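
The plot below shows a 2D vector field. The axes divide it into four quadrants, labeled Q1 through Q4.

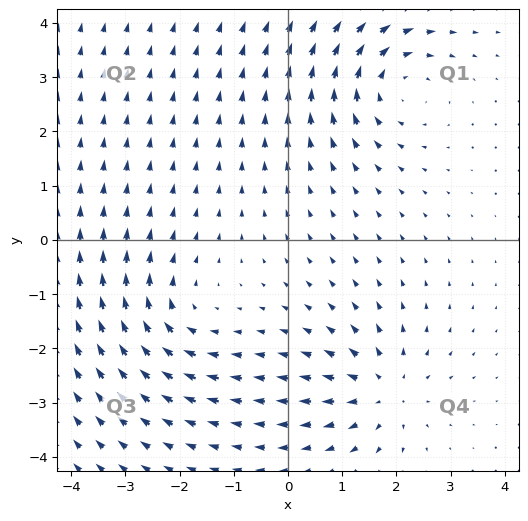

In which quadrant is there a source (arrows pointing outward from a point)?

The source sits at approximately (1.8, -2.8), which lies in quadrant Q4. The divergence there is about +4, positive as expected for a source.

Q4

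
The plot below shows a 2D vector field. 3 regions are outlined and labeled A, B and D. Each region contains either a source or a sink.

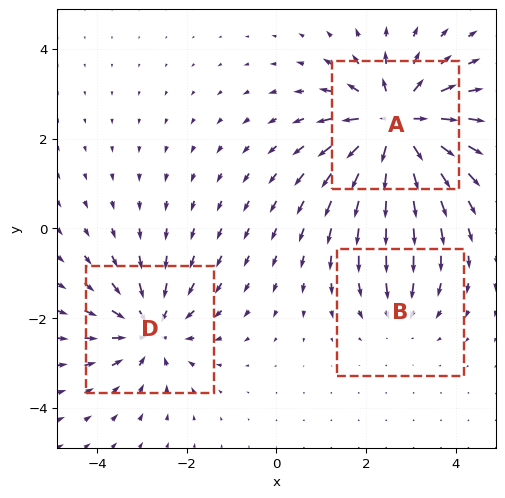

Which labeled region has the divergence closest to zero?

B

Divergence at each region's feature centre — A: about +6, B: about -2, D: about -4. Region B is closest to zero.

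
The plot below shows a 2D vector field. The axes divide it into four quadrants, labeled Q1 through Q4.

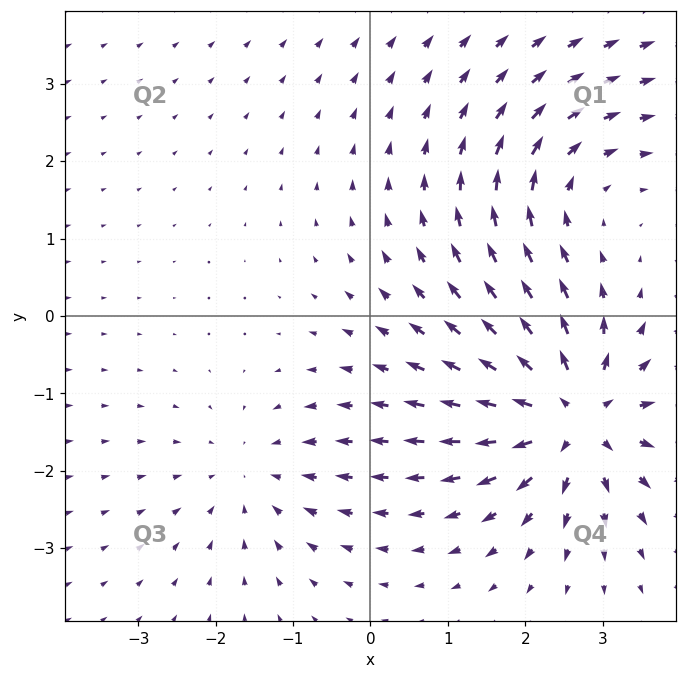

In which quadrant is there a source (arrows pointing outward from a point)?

Q4

The source sits at approximately (2.6, -1.3), which lies in quadrant Q4. The divergence there is about +6, positive as expected for a source.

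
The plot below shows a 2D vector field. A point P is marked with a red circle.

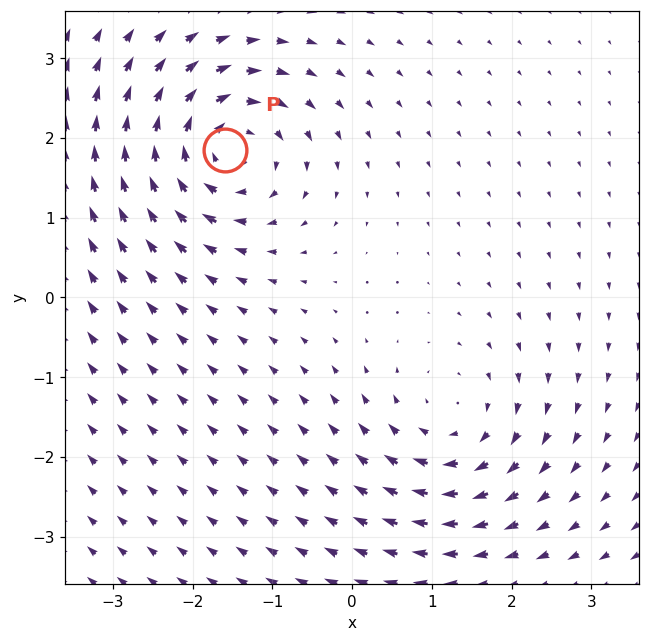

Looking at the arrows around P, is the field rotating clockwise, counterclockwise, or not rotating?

Near P at (-1.6, 1.8) the arrows circulate clockwise. The curl (z-component) there is about -6; negative curl means clockwise rotation.

clockwise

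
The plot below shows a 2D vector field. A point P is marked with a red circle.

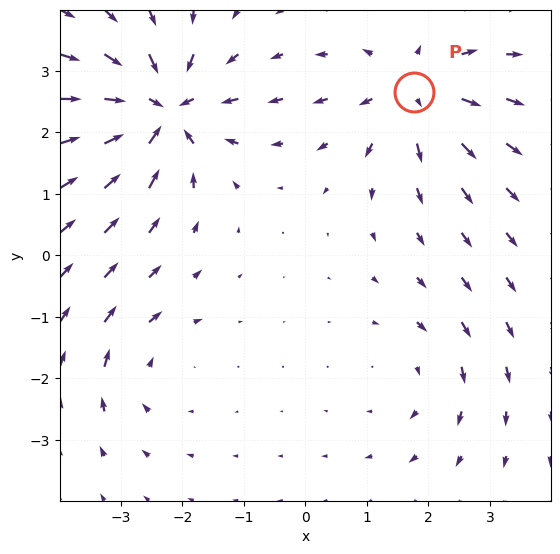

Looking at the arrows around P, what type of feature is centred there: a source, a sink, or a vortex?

source

At P (1.8, 2.7) the arrows spread outward. Divergence about +4, curl ≈0 — positive divergence with near-zero curl is a source.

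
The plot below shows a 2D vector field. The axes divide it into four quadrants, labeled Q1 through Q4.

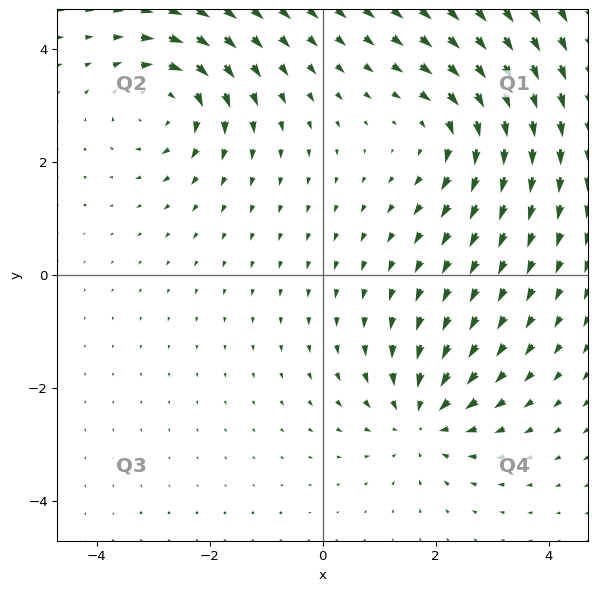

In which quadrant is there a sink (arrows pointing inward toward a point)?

The sink sits at approximately (1.7, -2.5), which lies in quadrant Q4. The divergence there is about -4, negative as expected for a sink.

Q4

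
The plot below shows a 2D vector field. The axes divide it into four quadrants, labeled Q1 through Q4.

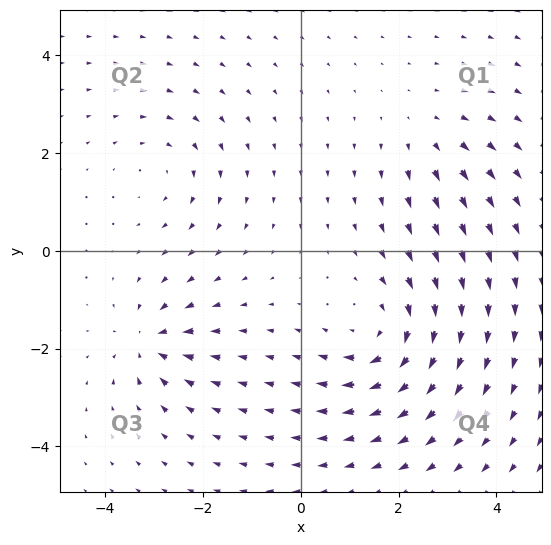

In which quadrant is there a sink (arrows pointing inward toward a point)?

Q3

The sink sits at approximately (-3.1, -1.9), which lies in quadrant Q3. The divergence there is about -4, negative as expected for a sink.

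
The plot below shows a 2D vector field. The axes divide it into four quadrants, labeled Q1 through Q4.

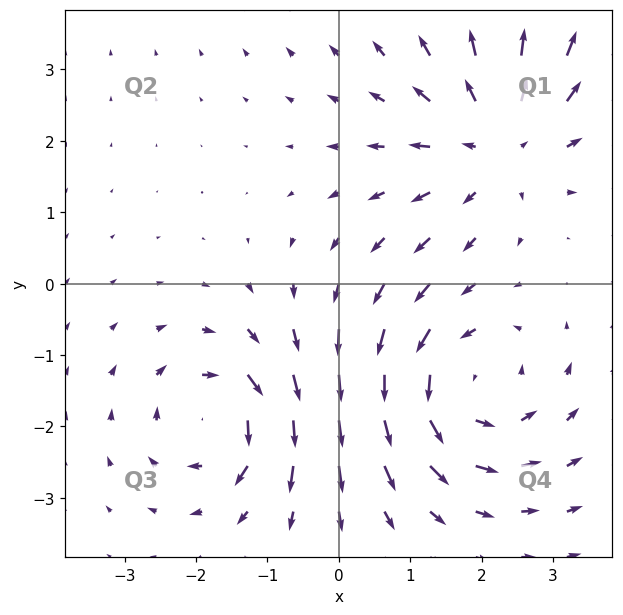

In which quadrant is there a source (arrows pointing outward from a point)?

The source sits at approximately (2.2, 2.0), which lies in quadrant Q1. The divergence there is about +4, positive as expected for a source.

Q1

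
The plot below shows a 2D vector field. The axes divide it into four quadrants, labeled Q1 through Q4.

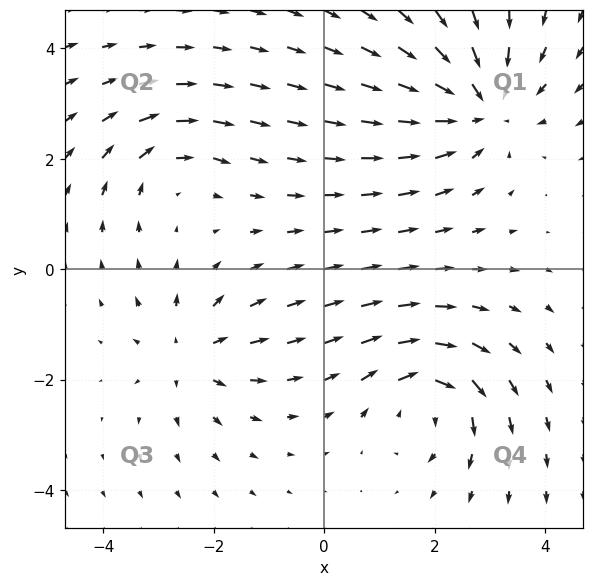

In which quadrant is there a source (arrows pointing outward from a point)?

The source sits at approximately (-2.4, -1.5), which lies in quadrant Q3. The divergence there is about +4, positive as expected for a source.

Q3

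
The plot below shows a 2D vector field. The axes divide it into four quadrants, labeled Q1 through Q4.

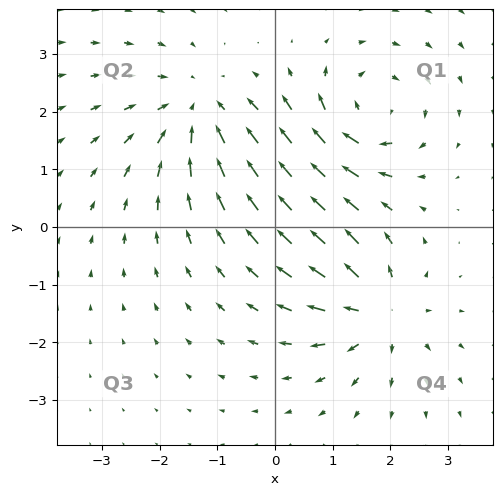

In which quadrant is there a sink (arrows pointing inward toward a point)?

The sink sits at approximately (-1.3, 2.0), which lies in quadrant Q2. The divergence there is about -3, negative as expected for a sink.

Q2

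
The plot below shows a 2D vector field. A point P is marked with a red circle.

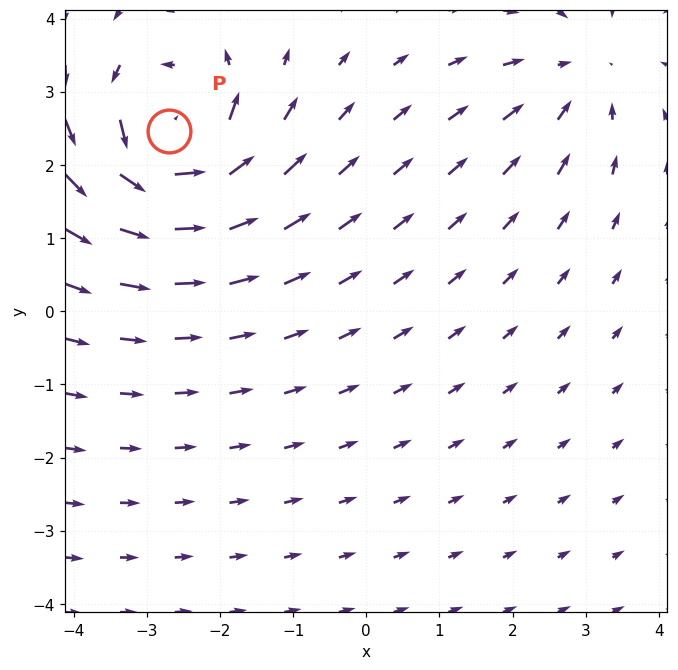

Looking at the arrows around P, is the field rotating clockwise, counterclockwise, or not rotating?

counterclockwise

Near P at (-2.7, 2.5) the arrows circulate counterclockwise. The curl (z-component) there is about +7; positive curl means counterclockwise rotation.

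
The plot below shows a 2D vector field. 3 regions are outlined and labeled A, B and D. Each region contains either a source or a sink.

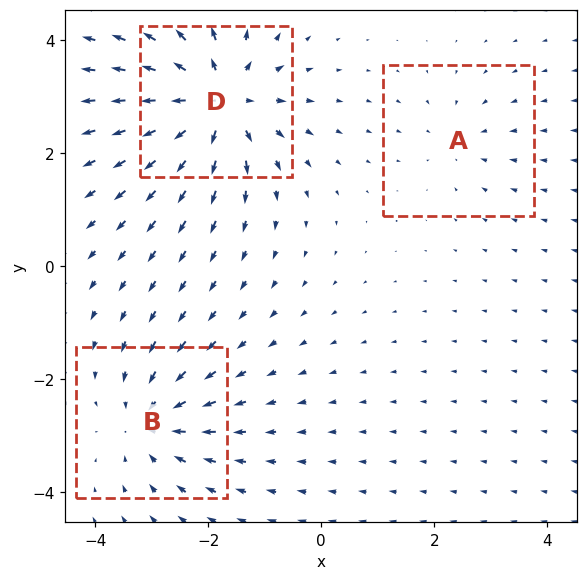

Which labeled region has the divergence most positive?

Divergence at each region's feature centre — A: about -2, B: about -4, D: about +6. Region D is most positive.

D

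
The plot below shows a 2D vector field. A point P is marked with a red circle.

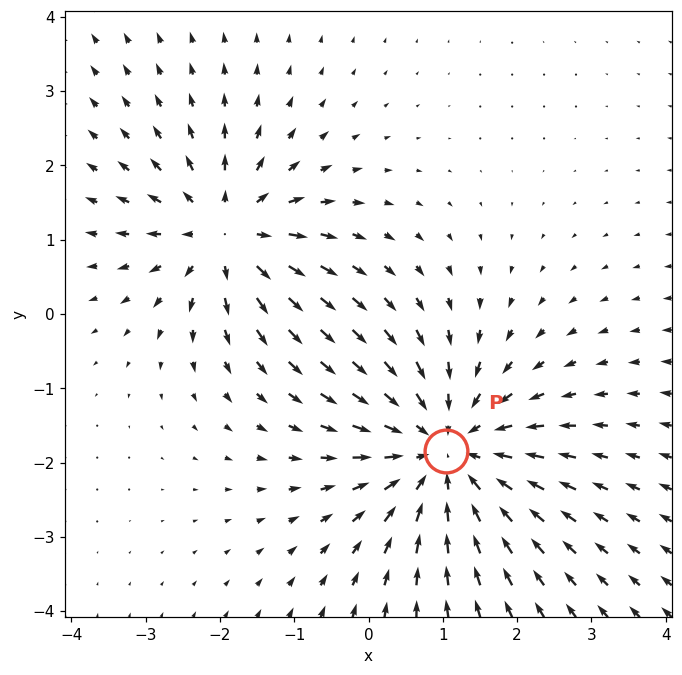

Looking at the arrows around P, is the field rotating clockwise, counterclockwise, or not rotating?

Near P at (1.0, -1.8) the arrows show no circulation. The curl there is ≈0.

not rotating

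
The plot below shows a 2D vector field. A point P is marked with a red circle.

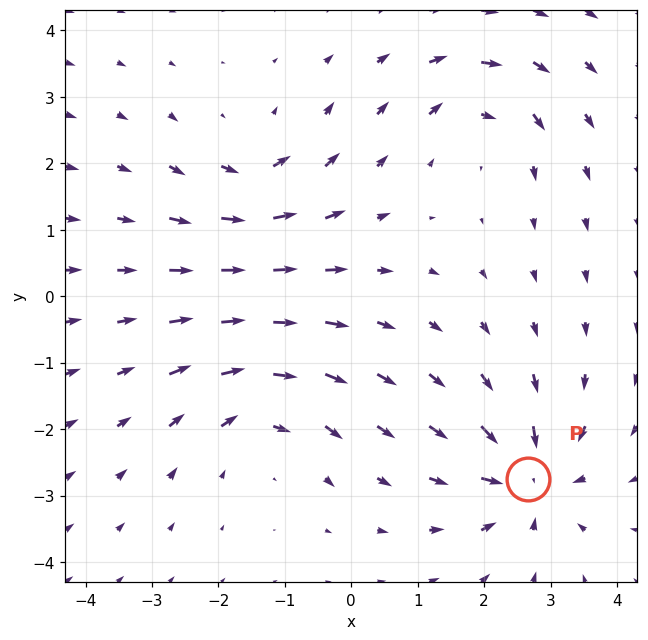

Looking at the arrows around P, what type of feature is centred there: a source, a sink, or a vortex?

At P (2.7, -2.8) the arrows converge inward. Divergence about -7, curl ≈0 — negative divergence with near-zero curl is a sink.

sink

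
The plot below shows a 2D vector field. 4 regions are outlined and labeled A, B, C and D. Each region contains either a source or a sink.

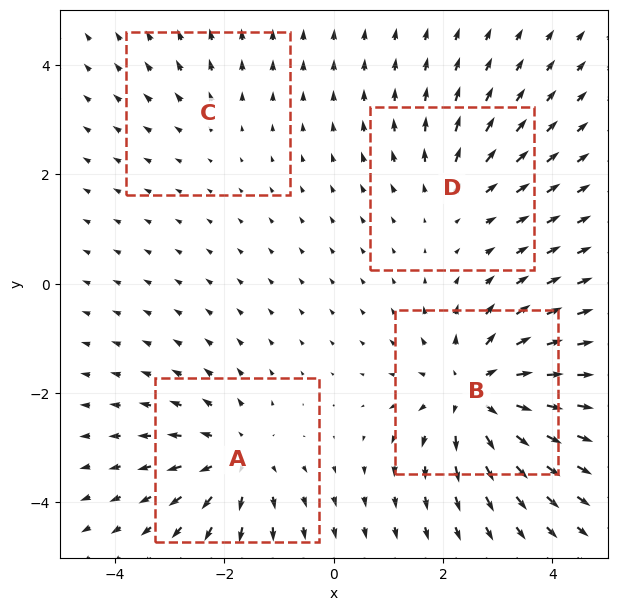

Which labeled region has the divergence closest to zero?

Divergence at each region's feature centre — A: about +5, B: about +6, C: about +2, D: about +3. Region C is closest to zero.

C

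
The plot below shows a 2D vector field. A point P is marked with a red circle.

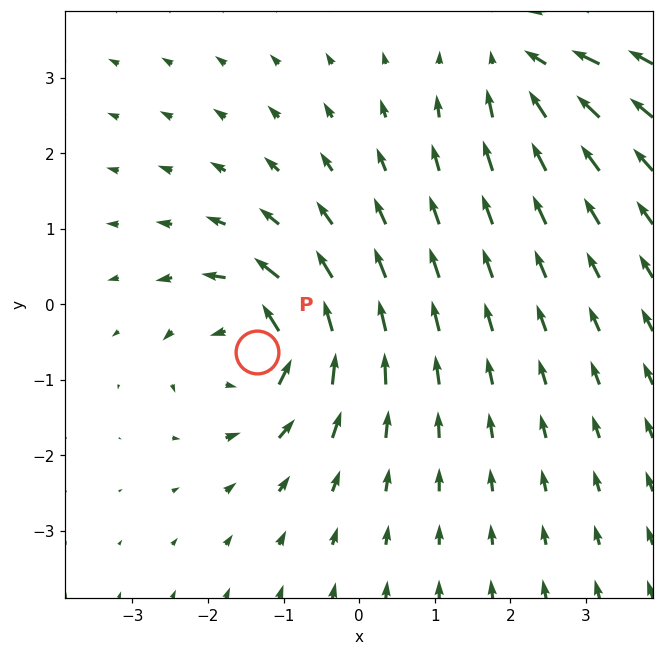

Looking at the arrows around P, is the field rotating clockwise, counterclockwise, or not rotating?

counterclockwise

Near P at (-1.4, -0.6) the arrows circulate counterclockwise. The curl (z-component) there is about +6; positive curl means counterclockwise rotation.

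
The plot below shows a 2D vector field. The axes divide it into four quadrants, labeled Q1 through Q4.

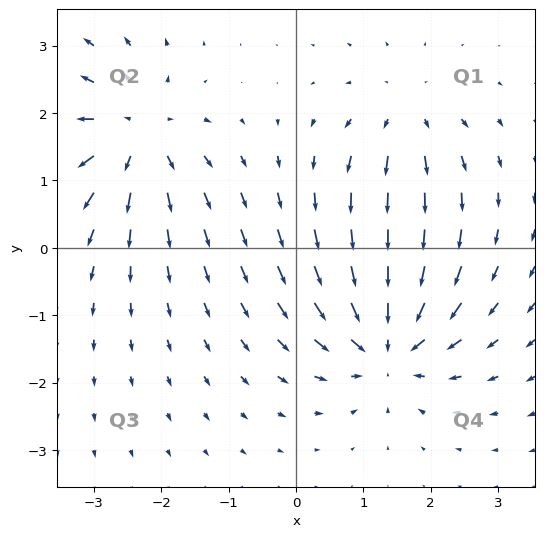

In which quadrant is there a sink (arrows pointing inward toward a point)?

Q4

The sink sits at approximately (1.4, -1.4), which lies in quadrant Q4. The divergence there is about -5, negative as expected for a sink.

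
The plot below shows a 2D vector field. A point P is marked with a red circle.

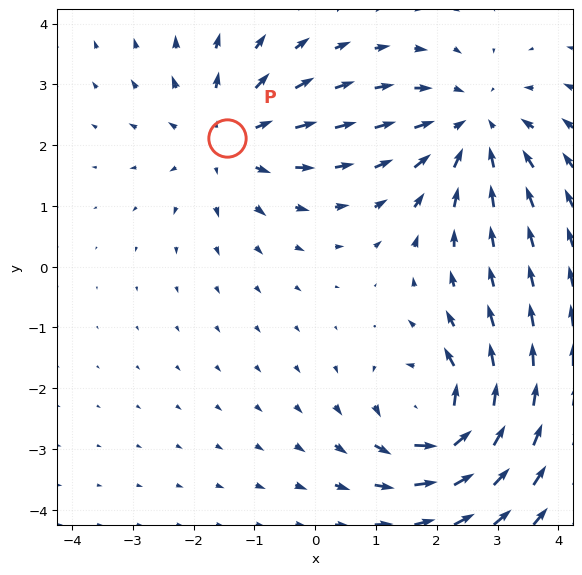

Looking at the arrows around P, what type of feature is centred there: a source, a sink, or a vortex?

source

At P (-1.4, 2.1) the arrows spread outward. Divergence about +4, curl ≈0 — positive divergence with near-zero curl is a source.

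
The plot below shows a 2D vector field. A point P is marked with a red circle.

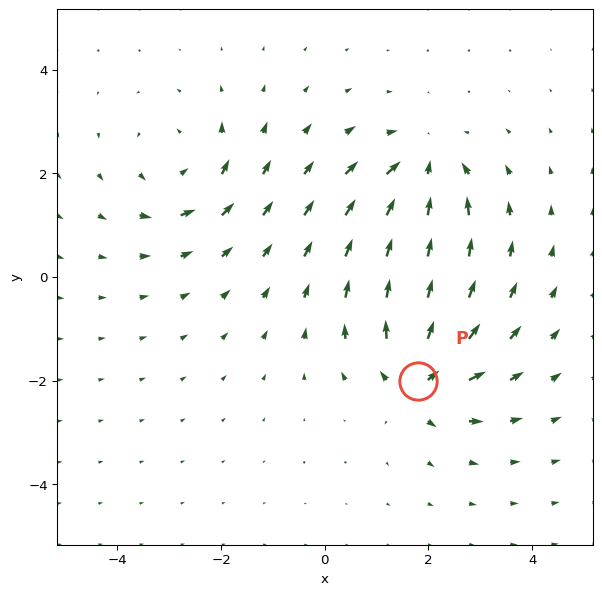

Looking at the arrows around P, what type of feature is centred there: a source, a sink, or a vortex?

source

At P (1.8, -2.0) the arrows spread outward. Divergence about +4, curl ≈0 — positive divergence with near-zero curl is a source.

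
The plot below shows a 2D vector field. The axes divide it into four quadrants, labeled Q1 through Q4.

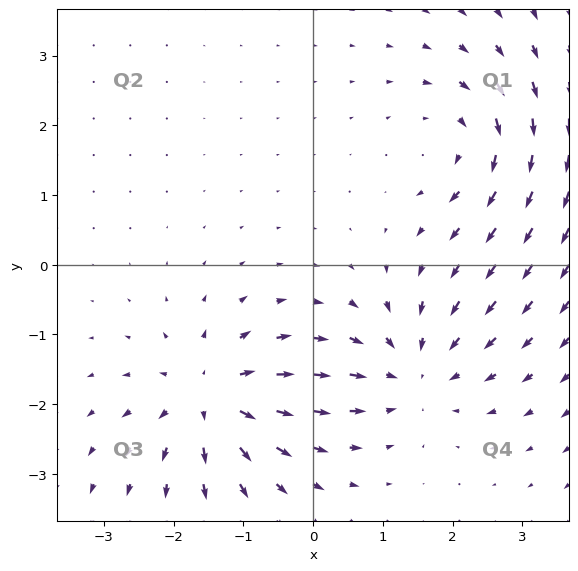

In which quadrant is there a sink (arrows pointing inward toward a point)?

The sink sits at approximately (1.4, -1.5), which lies in quadrant Q4. The divergence there is about -4, negative as expected for a sink.

Q4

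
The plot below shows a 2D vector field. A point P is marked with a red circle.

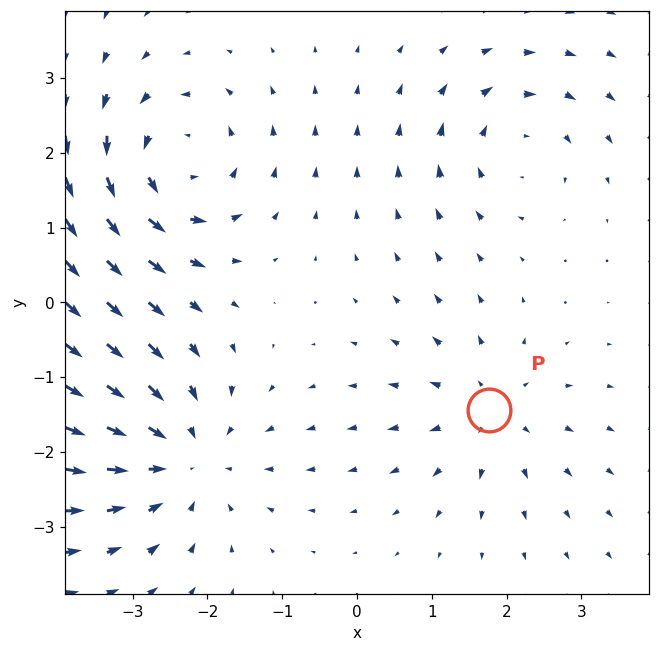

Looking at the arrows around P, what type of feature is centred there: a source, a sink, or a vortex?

At P (1.8, -1.4) the arrows spread outward. Divergence about +3, curl ≈0 — positive divergence with near-zero curl is a source.

source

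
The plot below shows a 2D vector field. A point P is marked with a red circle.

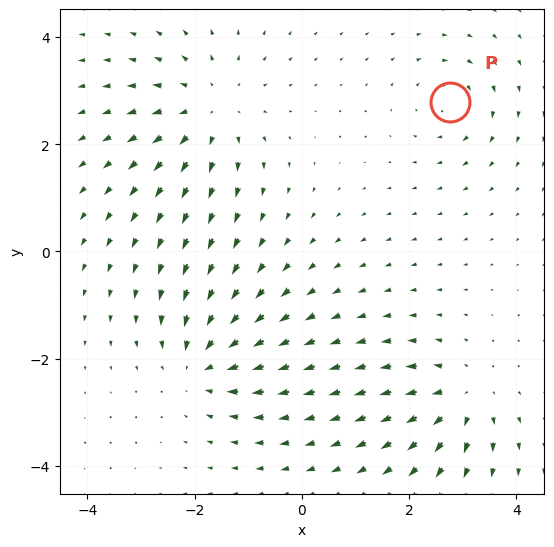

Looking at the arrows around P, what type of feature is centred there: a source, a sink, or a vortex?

vortex

At P (2.8, 2.8) the arrows circulate clockwise. Divergence ≈0, curl about -4 — near-zero divergence with nonzero curl is a vortex.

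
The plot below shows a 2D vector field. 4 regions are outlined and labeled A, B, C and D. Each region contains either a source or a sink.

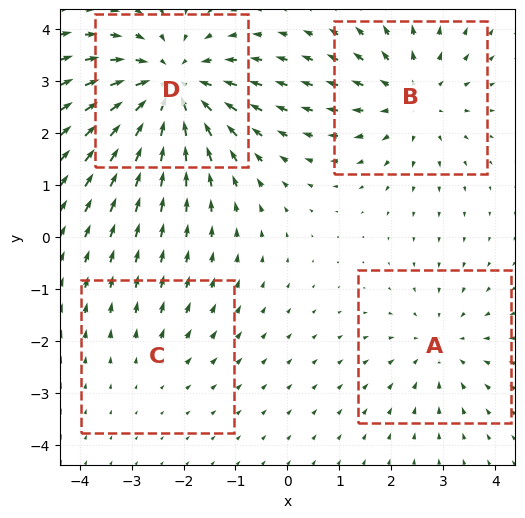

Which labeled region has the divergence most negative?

Divergence at each region's feature centre — A: about -3, B: about +4, C: about +2, D: about -6. Region D is most negative.

D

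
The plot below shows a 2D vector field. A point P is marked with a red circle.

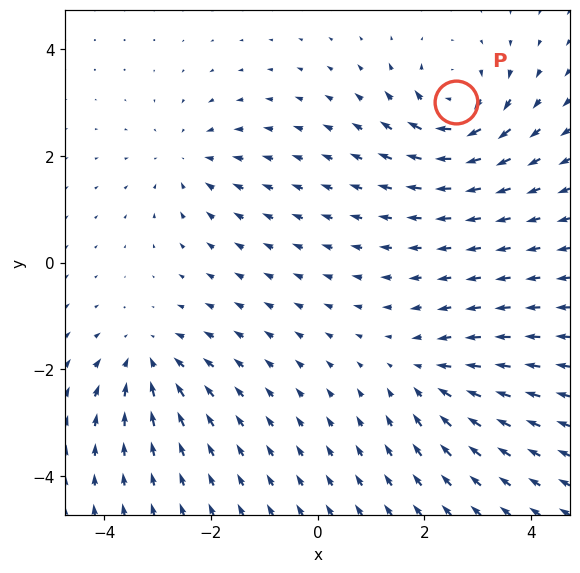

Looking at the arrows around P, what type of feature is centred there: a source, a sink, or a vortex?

vortex

At P (2.6, 3.0) the arrows circulate clockwise. Divergence ≈0, curl about -7 — near-zero divergence with nonzero curl is a vortex.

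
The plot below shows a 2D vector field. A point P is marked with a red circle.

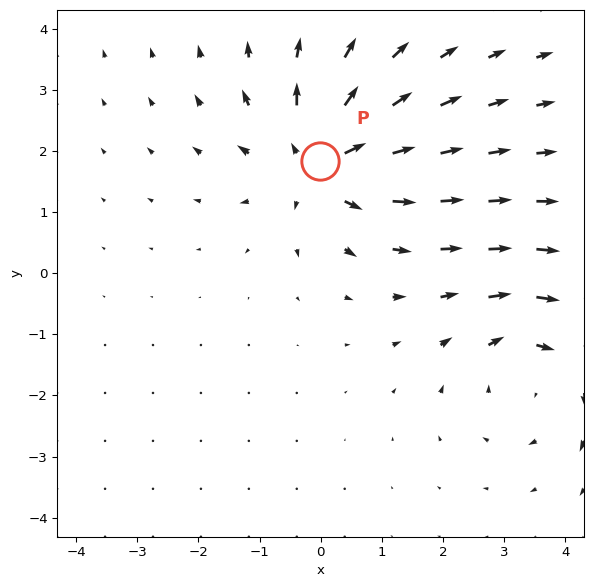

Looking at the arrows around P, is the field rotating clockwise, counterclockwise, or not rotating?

Near P at (-0.0, 1.8) the arrows show no circulation. The curl there is ≈0.

not rotating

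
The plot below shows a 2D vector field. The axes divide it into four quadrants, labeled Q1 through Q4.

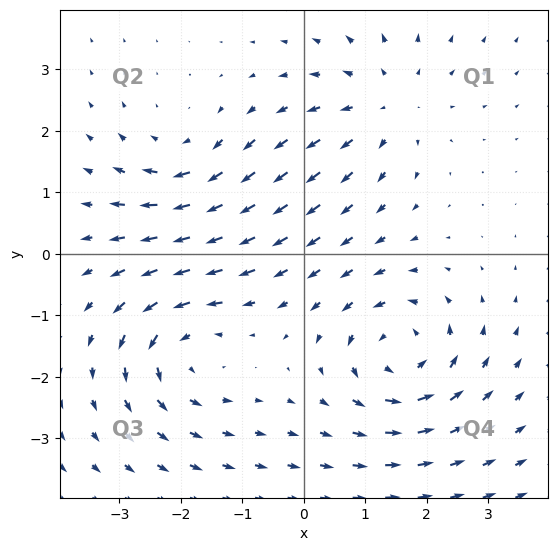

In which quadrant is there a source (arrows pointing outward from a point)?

Q1

The source sits at approximately (1.4, 2.4), which lies in quadrant Q1. The divergence there is about +3, positive as expected for a source.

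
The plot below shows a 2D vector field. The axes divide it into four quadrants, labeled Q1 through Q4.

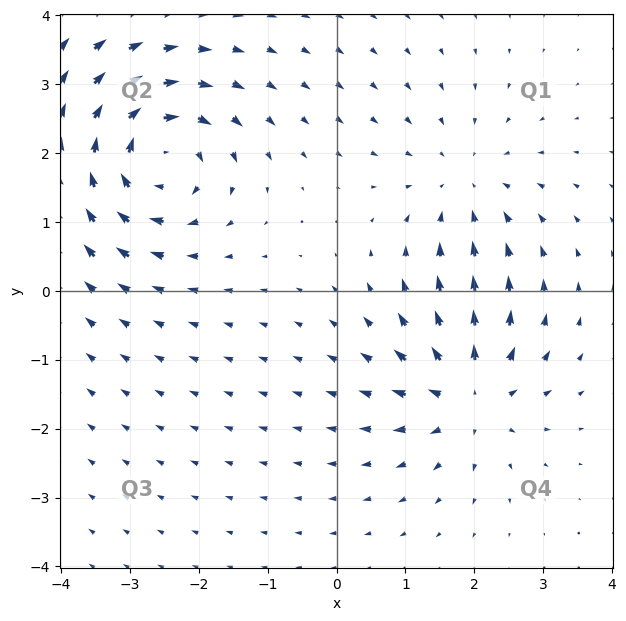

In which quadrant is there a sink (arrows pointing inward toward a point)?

The sink sits at approximately (1.8, 1.6), which lies in quadrant Q1. The divergence there is about -3, negative as expected for a sink.

Q1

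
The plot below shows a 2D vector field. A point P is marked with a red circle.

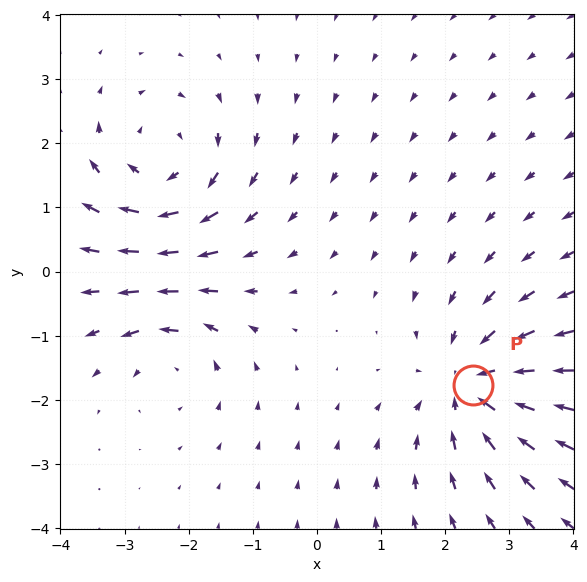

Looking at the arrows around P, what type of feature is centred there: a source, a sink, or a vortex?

At P (2.4, -1.8) the arrows converge inward. Divergence about -5, curl ≈0 — negative divergence with near-zero curl is a sink.

sink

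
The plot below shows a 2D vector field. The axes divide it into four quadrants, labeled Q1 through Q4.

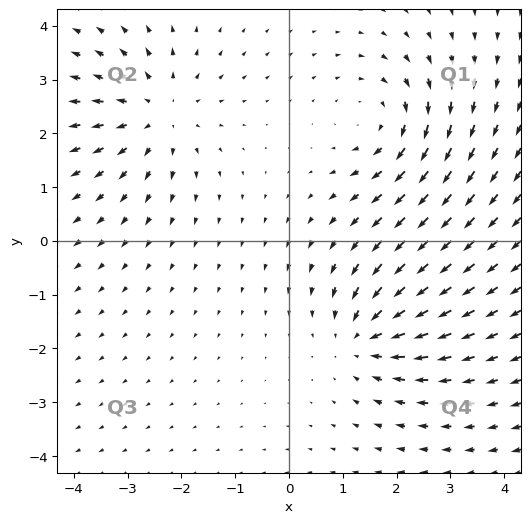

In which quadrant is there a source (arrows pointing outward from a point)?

Q2

The source sits at approximately (-2.4, 2.4), which lies in quadrant Q2. The divergence there is about +4, positive as expected for a source.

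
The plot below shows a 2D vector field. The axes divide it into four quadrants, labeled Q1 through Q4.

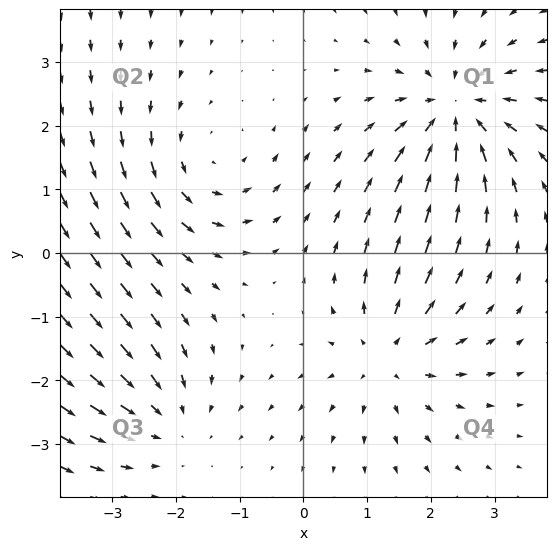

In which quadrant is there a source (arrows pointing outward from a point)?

Q4

The source sits at approximately (1.3, -1.6), which lies in quadrant Q4. The divergence there is about +4, positive as expected for a source.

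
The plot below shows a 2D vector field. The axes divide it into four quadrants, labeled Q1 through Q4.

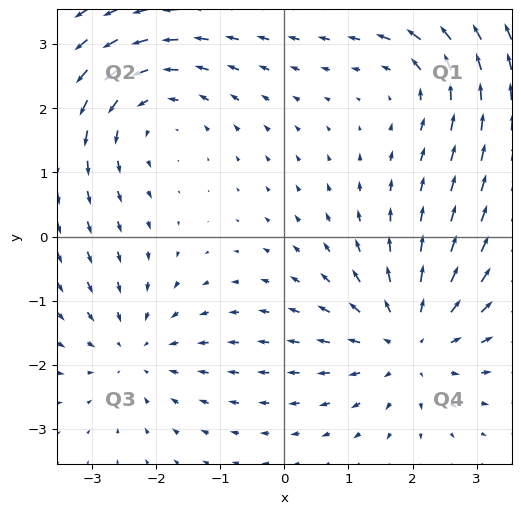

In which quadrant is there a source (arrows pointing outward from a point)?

The source sits at approximately (2.0, -1.6), which lies in quadrant Q4. The divergence there is about +4, positive as expected for a source.

Q4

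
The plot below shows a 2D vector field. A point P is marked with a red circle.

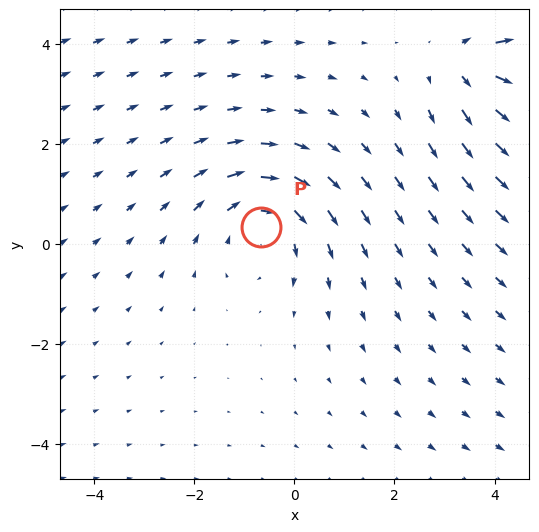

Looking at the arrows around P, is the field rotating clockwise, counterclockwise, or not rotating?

Near P at (-0.7, 0.3) the arrows circulate clockwise. The curl (z-component) there is about -3; negative curl means clockwise rotation.

clockwise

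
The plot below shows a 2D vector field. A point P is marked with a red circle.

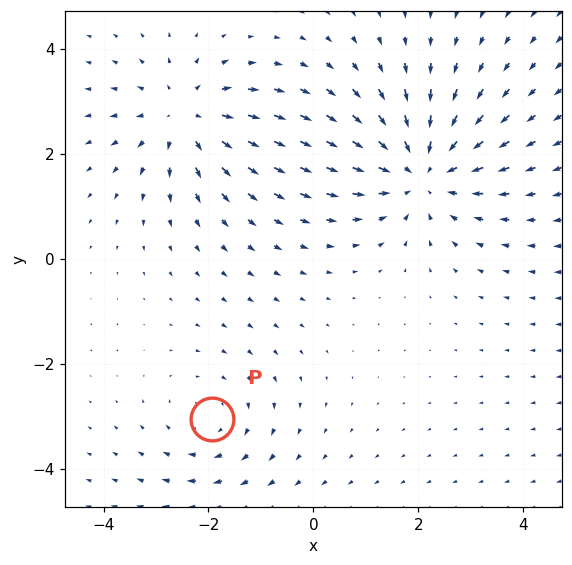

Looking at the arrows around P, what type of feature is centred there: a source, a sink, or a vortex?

At P (-1.9, -3.0) the arrows circulate clockwise. Divergence ≈0, curl about -2 — near-zero divergence with nonzero curl is a vortex.

vortex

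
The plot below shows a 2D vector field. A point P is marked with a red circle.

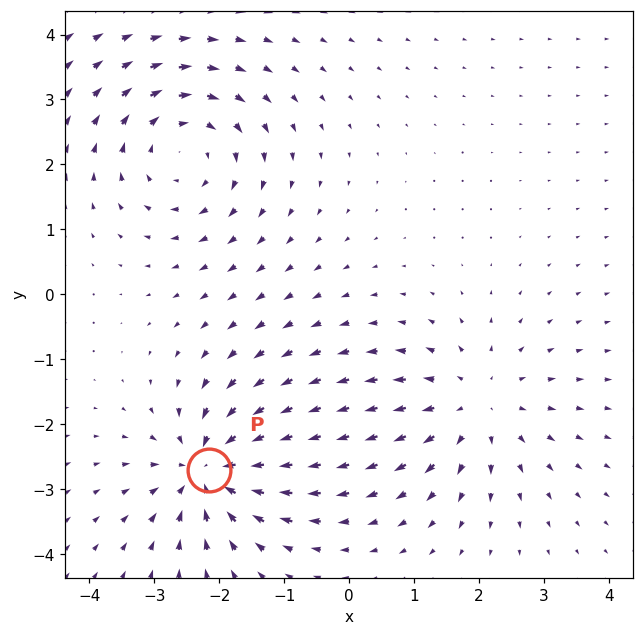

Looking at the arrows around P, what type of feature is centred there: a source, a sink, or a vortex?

At P (-2.2, -2.7) the arrows converge inward. Divergence about -7, curl ≈0 — negative divergence with near-zero curl is a sink.

sink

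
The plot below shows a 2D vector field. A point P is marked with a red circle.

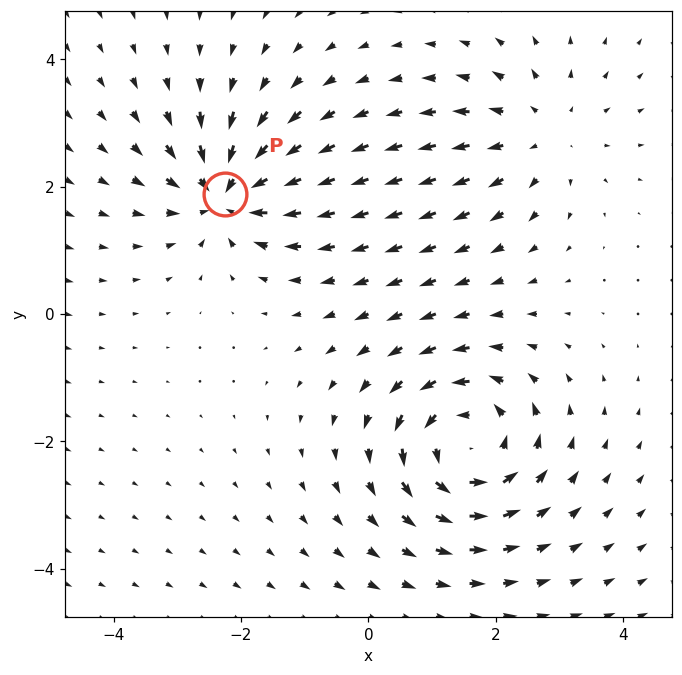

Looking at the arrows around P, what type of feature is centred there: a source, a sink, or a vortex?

At P (-2.2, 1.9) the arrows converge inward. Divergence about -6, curl ≈0 — negative divergence with near-zero curl is a sink.

sink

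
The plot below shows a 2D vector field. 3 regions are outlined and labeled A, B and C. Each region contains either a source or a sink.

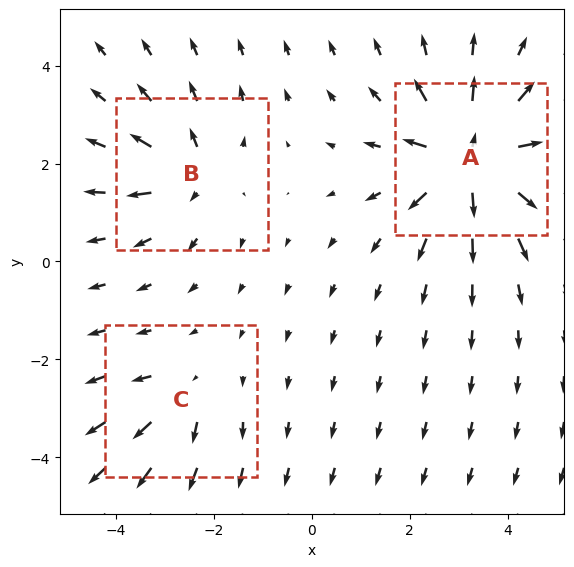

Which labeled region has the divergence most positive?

A

Divergence at each region's feature centre — A: about +6, B: about +4, C: about +3. Region A is most positive.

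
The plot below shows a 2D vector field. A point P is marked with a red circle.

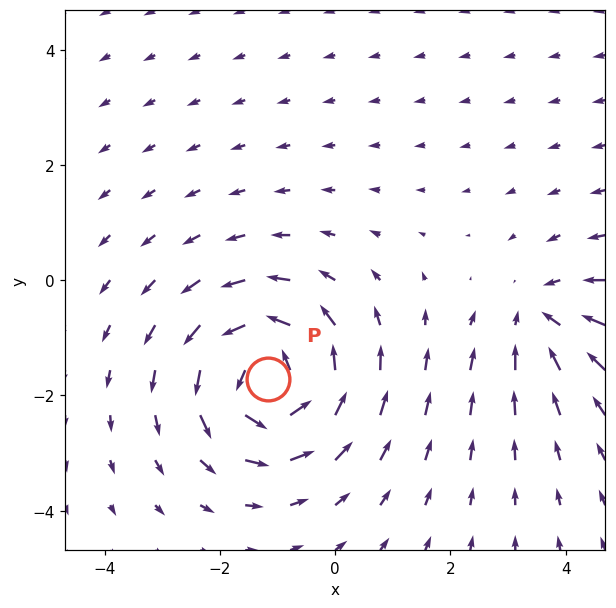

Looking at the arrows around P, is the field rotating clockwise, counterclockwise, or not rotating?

counterclockwise

Near P at (-1.2, -1.7) the arrows circulate counterclockwise. The curl (z-component) there is about +5; positive curl means counterclockwise rotation.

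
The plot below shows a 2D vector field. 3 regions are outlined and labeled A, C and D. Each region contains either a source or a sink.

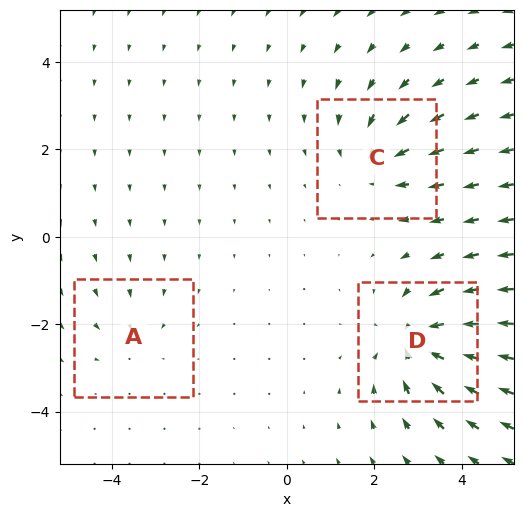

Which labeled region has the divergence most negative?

Divergence at each region's feature centre — A: about -2, C: about -4, D: about -5. Region D is most negative.

D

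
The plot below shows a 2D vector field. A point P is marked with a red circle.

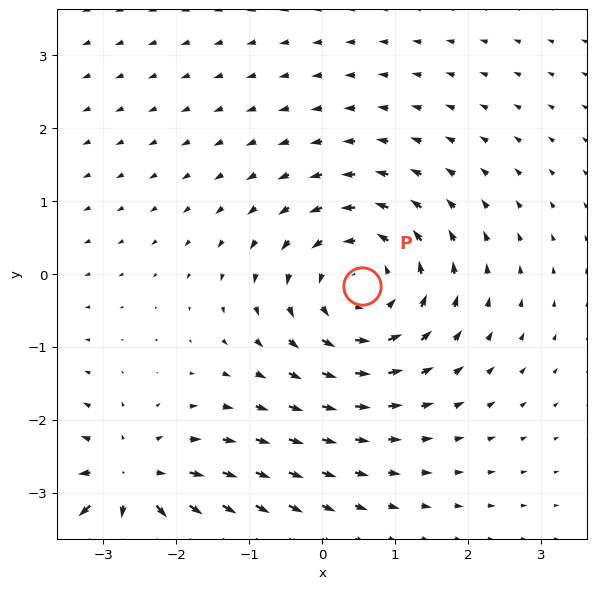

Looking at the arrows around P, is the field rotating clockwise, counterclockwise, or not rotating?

Near P at (0.5, -0.2) the arrows circulate counterclockwise. The curl (z-component) there is about +4; positive curl means counterclockwise rotation.

counterclockwise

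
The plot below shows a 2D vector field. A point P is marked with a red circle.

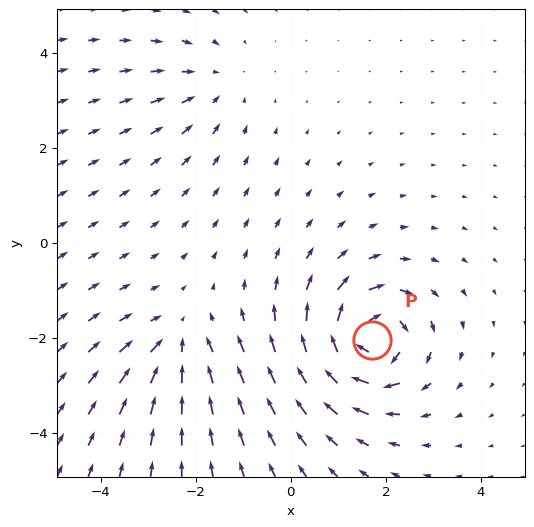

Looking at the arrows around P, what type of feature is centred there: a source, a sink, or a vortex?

vortex

At P (1.7, -2.0) the arrows circulate clockwise. Divergence ≈0, curl about -7 — near-zero divergence with nonzero curl is a vortex.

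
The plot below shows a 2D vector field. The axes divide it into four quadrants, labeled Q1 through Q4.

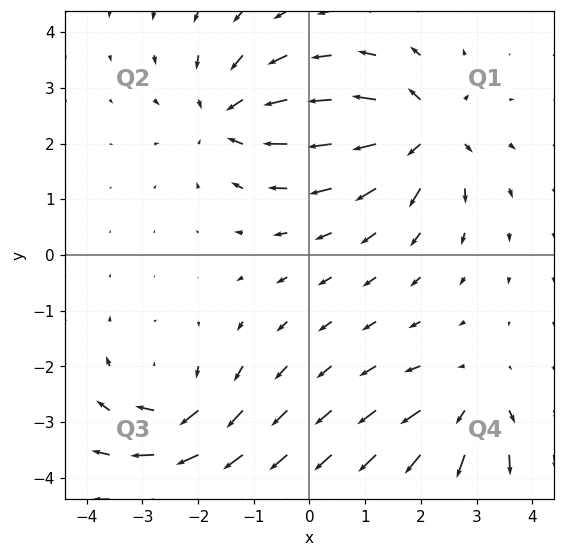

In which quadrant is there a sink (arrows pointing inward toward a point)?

The sink sits at approximately (-1.4, 2.5), which lies in quadrant Q2. The divergence there is about -4, negative as expected for a sink.

Q2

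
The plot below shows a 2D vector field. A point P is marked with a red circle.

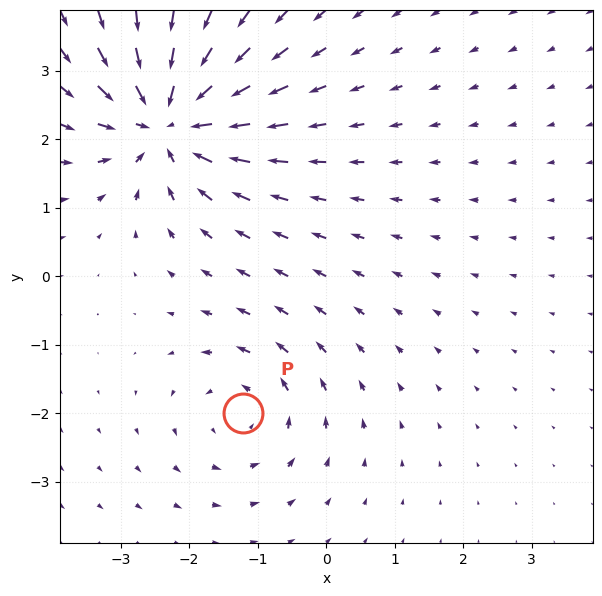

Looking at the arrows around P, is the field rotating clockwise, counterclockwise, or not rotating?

counterclockwise

Near P at (-1.2, -2.0) the arrows circulate counterclockwise. The curl (z-component) there is about +3; positive curl means counterclockwise rotation.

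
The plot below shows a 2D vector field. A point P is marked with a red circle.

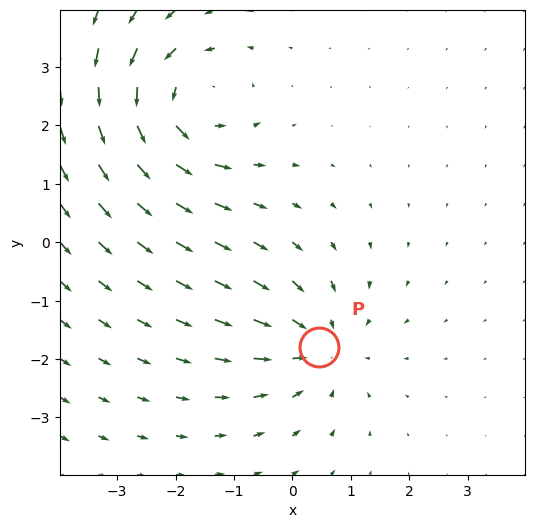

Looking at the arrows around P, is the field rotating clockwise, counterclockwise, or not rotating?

not rotating

Near P at (0.5, -1.8) the arrows show no circulation. The curl there is ≈0.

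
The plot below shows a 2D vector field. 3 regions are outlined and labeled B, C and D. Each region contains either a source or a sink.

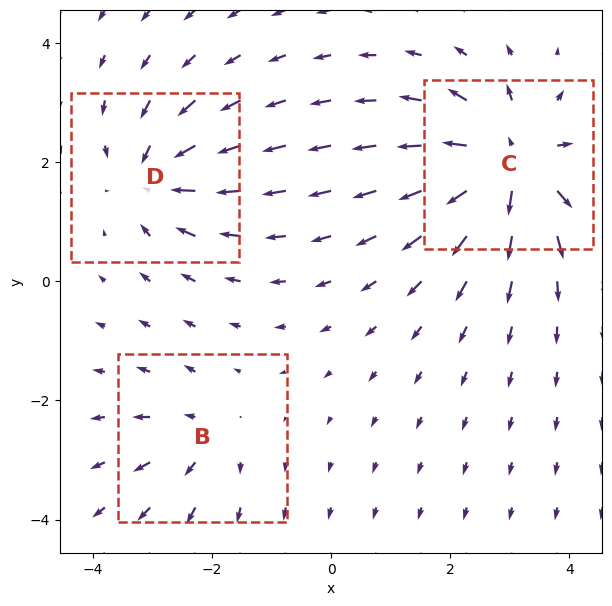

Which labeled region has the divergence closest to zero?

Divergence at each region's feature centre — B: about +3, C: about +6, D: about -4. Region B is closest to zero.

B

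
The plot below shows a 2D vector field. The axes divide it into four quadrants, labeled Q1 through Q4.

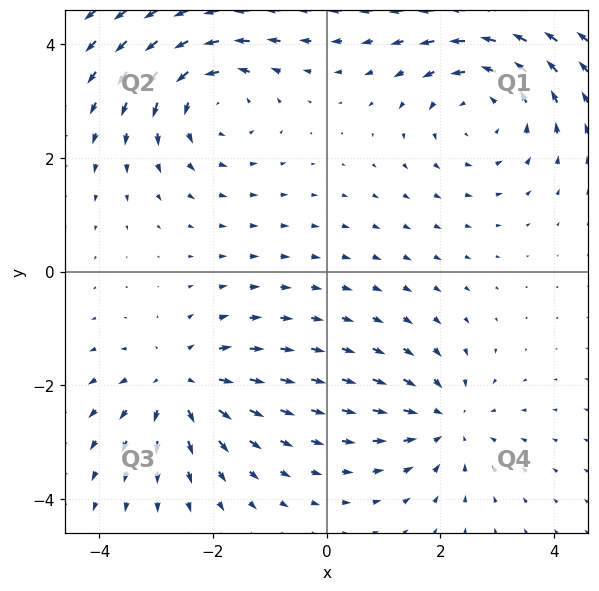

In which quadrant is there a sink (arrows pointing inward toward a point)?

The sink sits at approximately (2.1, -2.6), which lies in quadrant Q4. The divergence there is about -4, negative as expected for a sink.

Q4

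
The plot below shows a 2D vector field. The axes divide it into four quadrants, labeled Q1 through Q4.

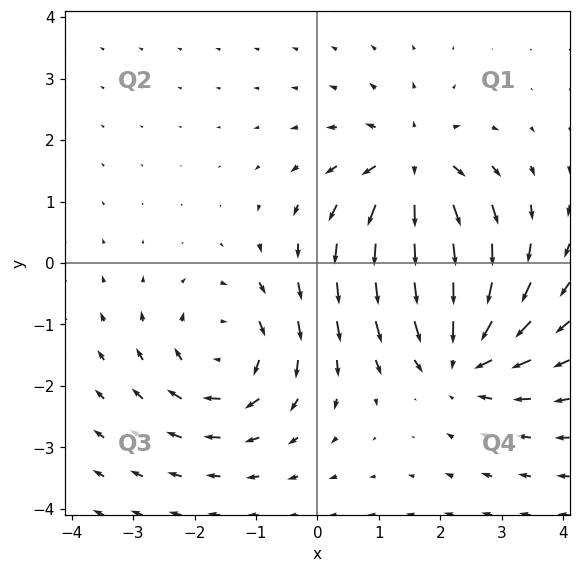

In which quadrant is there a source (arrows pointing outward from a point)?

The source sits at approximately (1.6, 1.5), which lies in quadrant Q1. The divergence there is about +6, positive as expected for a source.

Q1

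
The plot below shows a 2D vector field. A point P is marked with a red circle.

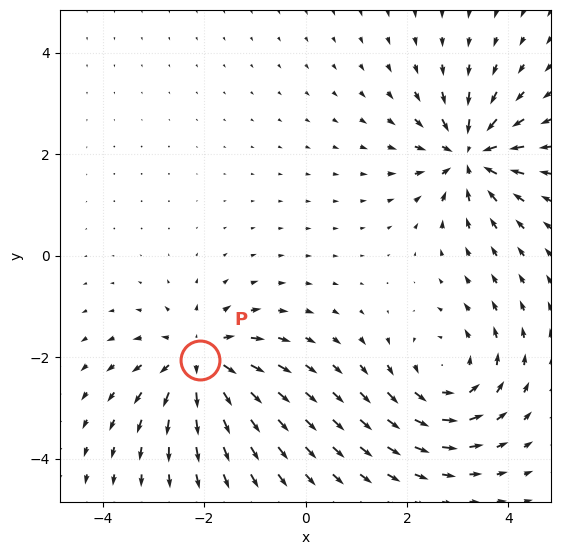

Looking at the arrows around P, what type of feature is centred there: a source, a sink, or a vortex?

At P (-2.1, -2.0) the arrows spread outward. Divergence about +5, curl ≈0 — positive divergence with near-zero curl is a source.

source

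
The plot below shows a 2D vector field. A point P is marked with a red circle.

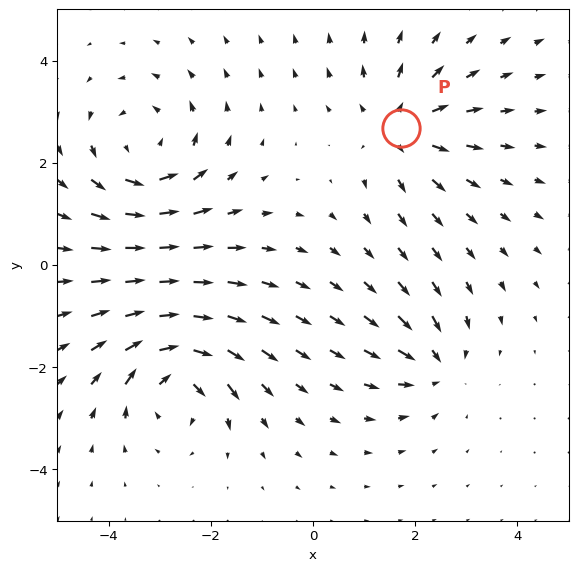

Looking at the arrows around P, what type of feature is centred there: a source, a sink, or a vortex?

At P (1.7, 2.7) the arrows spread outward. Divergence about +4, curl ≈0 — positive divergence with near-zero curl is a source.

source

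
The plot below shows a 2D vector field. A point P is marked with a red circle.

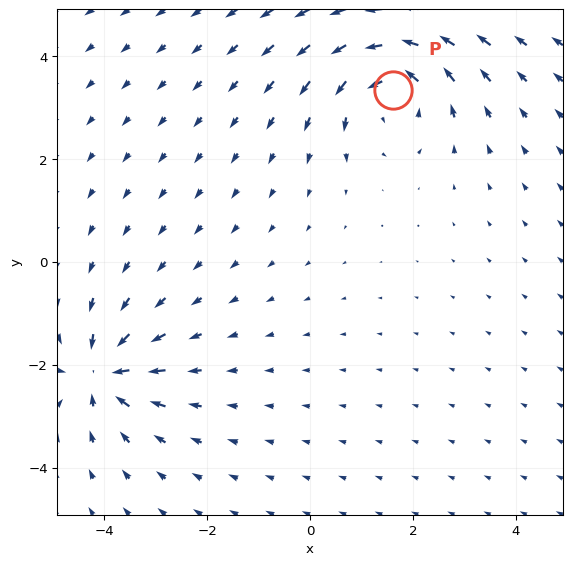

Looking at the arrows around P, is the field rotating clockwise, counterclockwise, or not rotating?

Near P at (1.6, 3.3) the arrows circulate counterclockwise. The curl (z-component) there is about +3; positive curl means counterclockwise rotation.

counterclockwise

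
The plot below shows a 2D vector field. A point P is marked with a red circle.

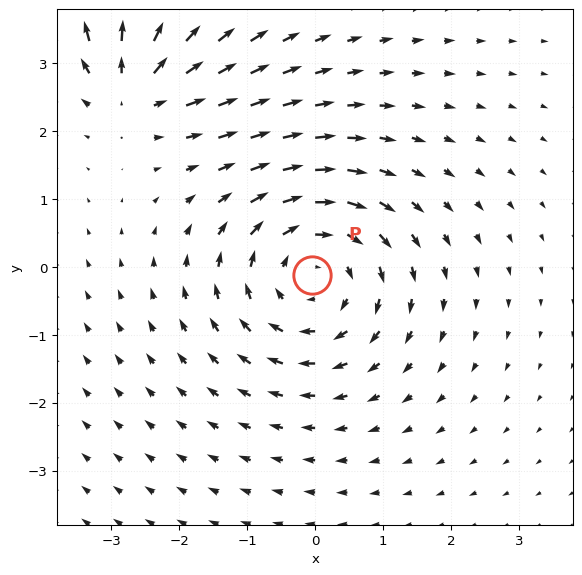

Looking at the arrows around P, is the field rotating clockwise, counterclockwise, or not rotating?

Near P at (-0.0, -0.1) the arrows circulate clockwise. The curl (z-component) there is about -4; negative curl means clockwise rotation.

clockwise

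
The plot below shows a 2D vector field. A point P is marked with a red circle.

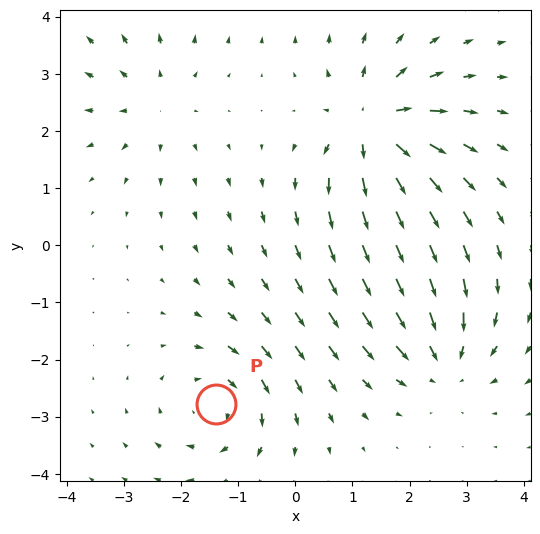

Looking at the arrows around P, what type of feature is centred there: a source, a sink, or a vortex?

At P (-1.4, -2.8) the arrows circulate clockwise. Divergence ≈0, curl about -4 — near-zero divergence with nonzero curl is a vortex.

vortex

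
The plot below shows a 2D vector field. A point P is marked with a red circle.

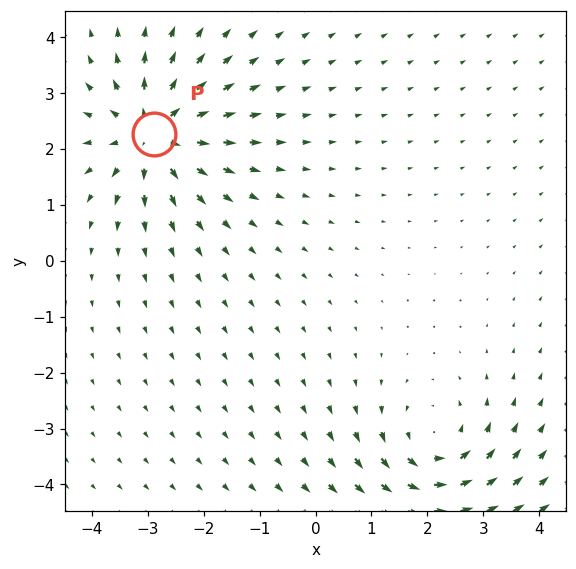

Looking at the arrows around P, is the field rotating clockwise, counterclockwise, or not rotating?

not rotating

Near P at (-2.9, 2.3) the arrows show no circulation. The curl there is ≈0.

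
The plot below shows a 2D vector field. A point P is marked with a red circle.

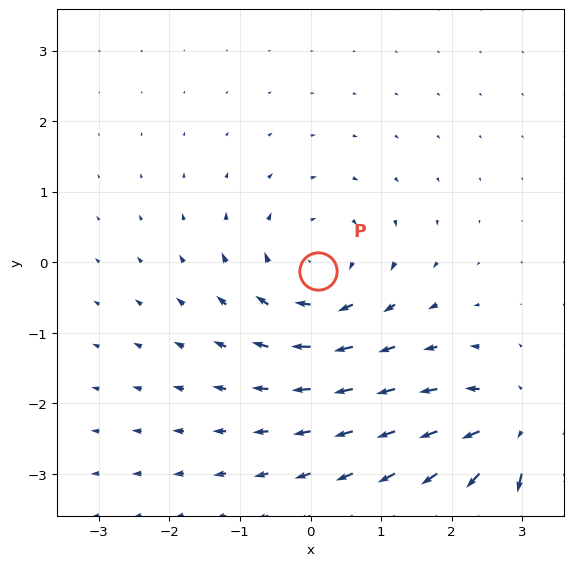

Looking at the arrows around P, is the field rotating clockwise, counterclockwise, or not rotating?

clockwise

Near P at (0.1, -0.1) the arrows circulate clockwise. The curl (z-component) there is about -4; negative curl means clockwise rotation.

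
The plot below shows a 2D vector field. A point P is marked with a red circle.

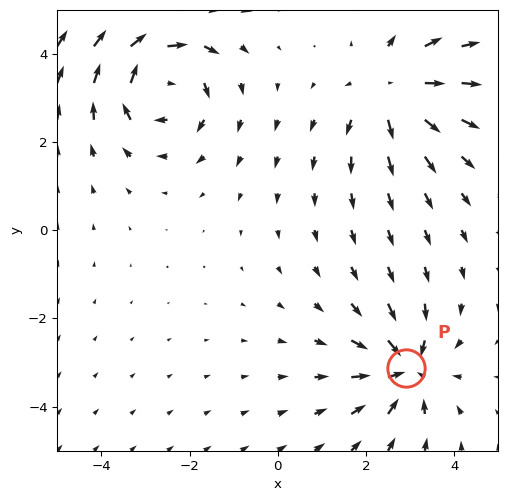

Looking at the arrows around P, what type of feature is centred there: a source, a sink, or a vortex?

sink

At P (2.9, -3.1) the arrows converge inward. Divergence about -5, curl ≈0 — negative divergence with near-zero curl is a sink.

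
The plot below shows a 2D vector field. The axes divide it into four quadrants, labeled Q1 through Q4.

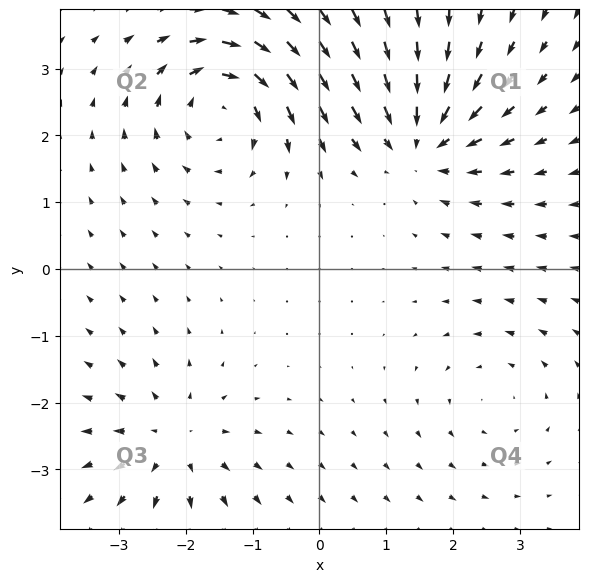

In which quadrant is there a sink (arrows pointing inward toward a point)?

The sink sits at approximately (1.5, 1.9), which lies in quadrant Q1. The divergence there is about -5, negative as expected for a sink.

Q1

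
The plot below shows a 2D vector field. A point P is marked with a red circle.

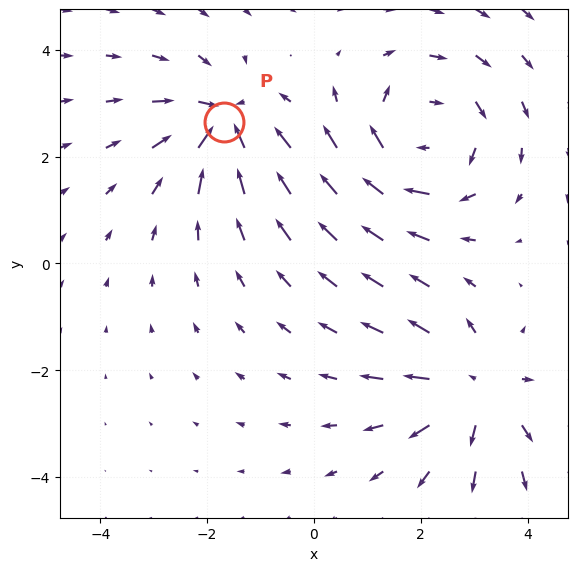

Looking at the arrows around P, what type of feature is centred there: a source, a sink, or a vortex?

At P (-1.7, 2.6) the arrows converge inward. Divergence about -4, curl ≈0 — negative divergence with near-zero curl is a sink.

sink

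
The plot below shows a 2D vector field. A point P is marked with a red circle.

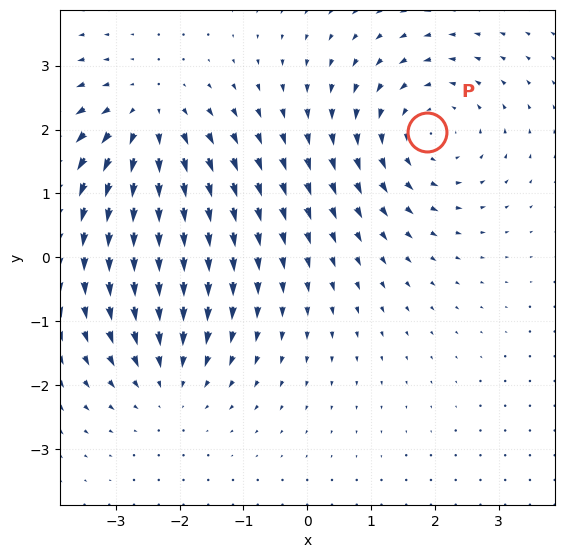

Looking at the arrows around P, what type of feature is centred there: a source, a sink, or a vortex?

vortex

At P (1.9, 2.0) the arrows circulate counterclockwise. Divergence ≈0, curl about +4 — near-zero divergence with nonzero curl is a vortex.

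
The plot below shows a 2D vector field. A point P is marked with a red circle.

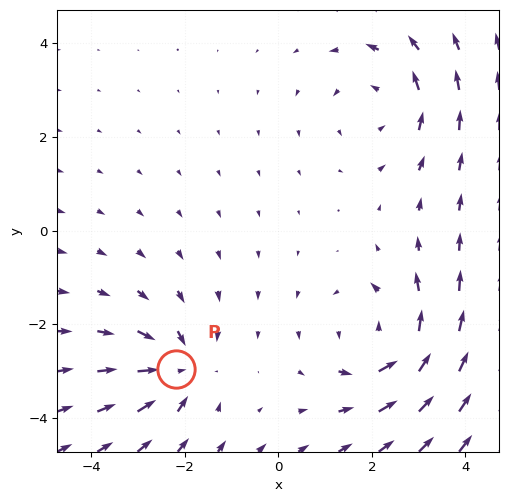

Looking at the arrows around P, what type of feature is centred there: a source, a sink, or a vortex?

sink

At P (-2.2, -3.0) the arrows converge inward. Divergence about -3, curl ≈0 — negative divergence with near-zero curl is a sink.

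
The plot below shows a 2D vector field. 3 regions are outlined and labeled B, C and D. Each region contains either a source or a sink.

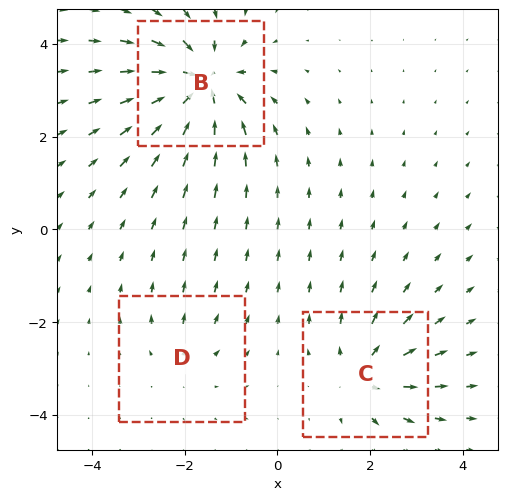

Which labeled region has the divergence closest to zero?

Divergence at each region's feature centre — B: about -6, C: about +4, D: about +2. Region D is closest to zero.

D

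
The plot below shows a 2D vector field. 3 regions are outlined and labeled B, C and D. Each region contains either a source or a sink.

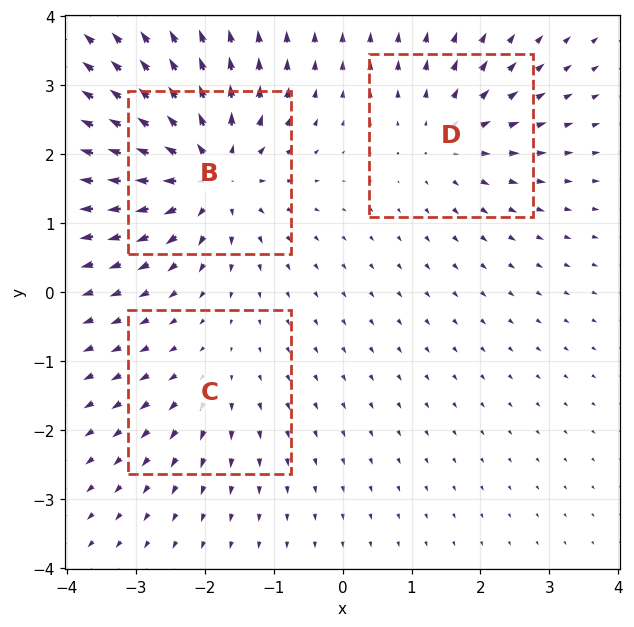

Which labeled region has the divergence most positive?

Divergence at each region's feature centre — B: about +6, C: about +2, D: about +4. Region B is most positive.

B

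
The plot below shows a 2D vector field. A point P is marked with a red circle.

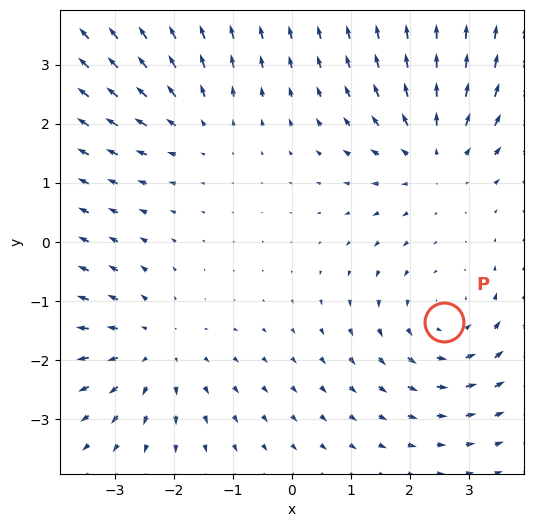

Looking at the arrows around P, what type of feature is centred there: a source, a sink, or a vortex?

vortex

At P (2.6, -1.4) the arrows circulate counterclockwise. Divergence ≈0, curl about +3 — near-zero divergence with nonzero curl is a vortex.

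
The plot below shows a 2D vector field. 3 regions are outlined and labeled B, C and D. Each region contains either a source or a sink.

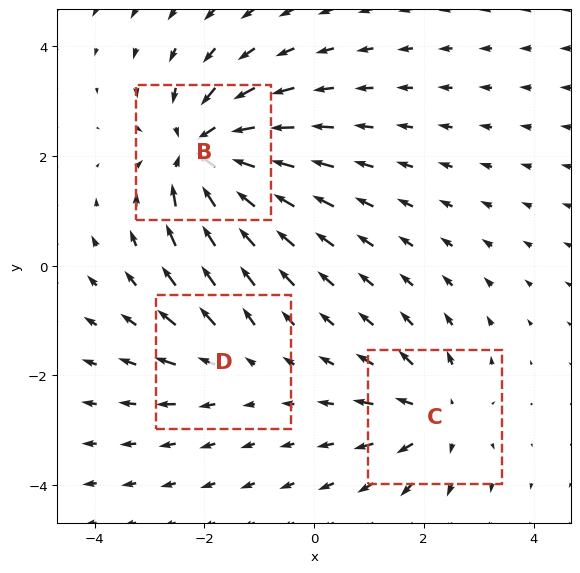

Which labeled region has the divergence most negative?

Divergence at each region's feature centre — B: about -5, C: about +3, D: about +2. Region B is most negative.

B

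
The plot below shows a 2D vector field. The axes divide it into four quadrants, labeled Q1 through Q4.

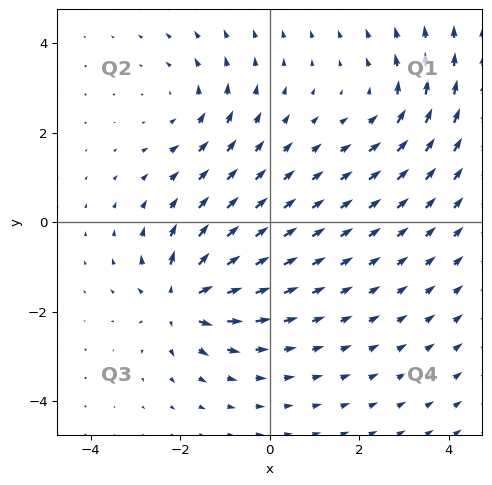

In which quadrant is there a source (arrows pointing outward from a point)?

The source sits at approximately (-2.0, -1.8), which lies in quadrant Q3. The divergence there is about +6, positive as expected for a source.

Q3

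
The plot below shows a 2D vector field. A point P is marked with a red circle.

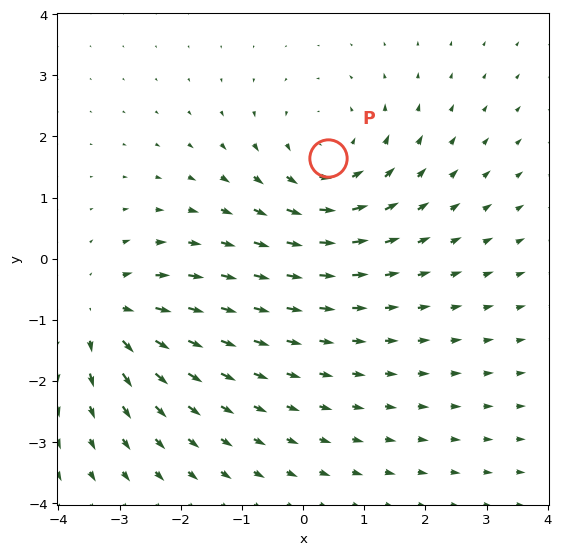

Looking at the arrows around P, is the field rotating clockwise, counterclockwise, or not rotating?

Near P at (0.4, 1.6) the arrows circulate counterclockwise. The curl (z-component) there is about +4; positive curl means counterclockwise rotation.

counterclockwise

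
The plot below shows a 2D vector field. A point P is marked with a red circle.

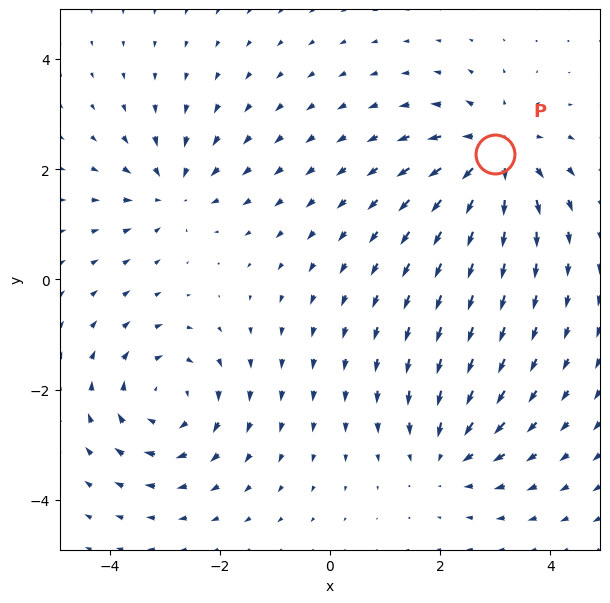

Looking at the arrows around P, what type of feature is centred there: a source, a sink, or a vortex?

At P (3.0, 2.3) the arrows spread outward. Divergence about +5, curl ≈0 — positive divergence with near-zero curl is a source.

source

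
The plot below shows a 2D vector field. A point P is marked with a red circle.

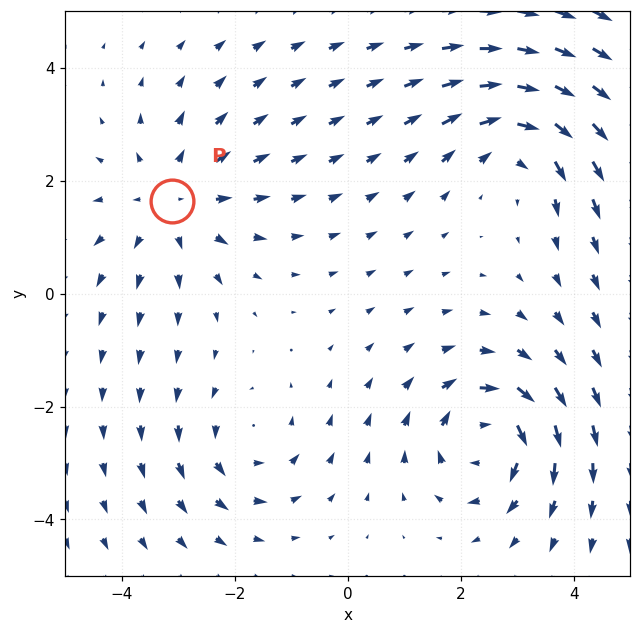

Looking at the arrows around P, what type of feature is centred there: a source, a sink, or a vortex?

source

At P (-3.1, 1.6) the arrows spread outward. Divergence about +3, curl ≈0 — positive divergence with near-zero curl is a source.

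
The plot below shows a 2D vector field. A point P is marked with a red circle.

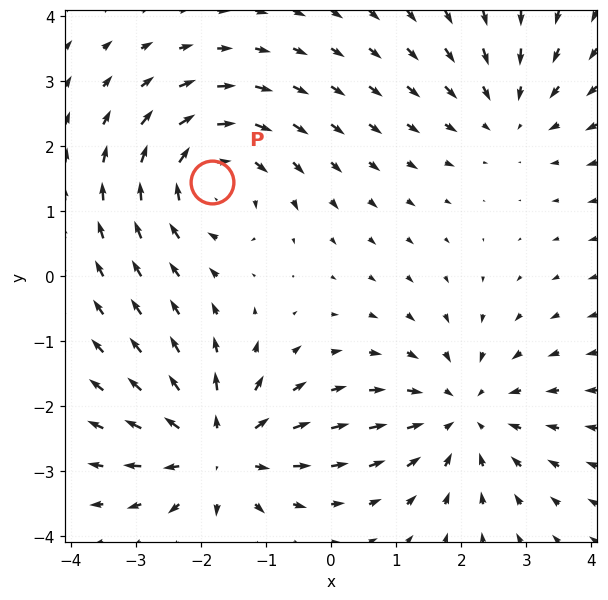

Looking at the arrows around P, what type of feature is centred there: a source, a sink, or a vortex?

At P (-1.8, 1.4) the arrows circulate clockwise. Divergence ≈0, curl about -5 — near-zero divergence with nonzero curl is a vortex.

vortex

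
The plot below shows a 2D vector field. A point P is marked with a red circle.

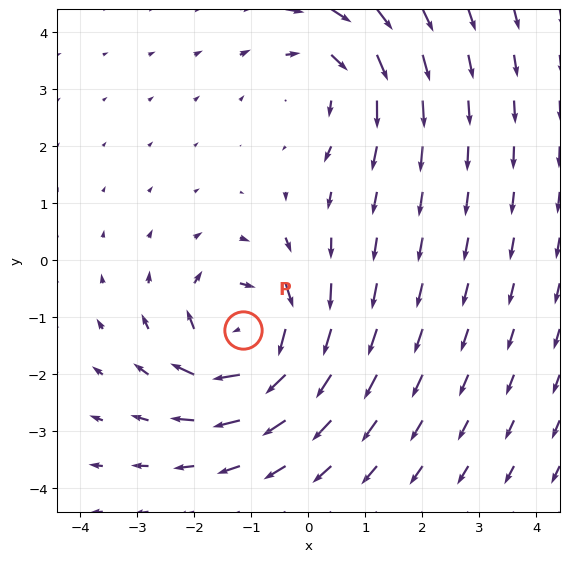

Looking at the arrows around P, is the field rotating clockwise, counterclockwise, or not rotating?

clockwise

Near P at (-1.1, -1.2) the arrows circulate clockwise. The curl (z-component) there is about -5; negative curl means clockwise rotation.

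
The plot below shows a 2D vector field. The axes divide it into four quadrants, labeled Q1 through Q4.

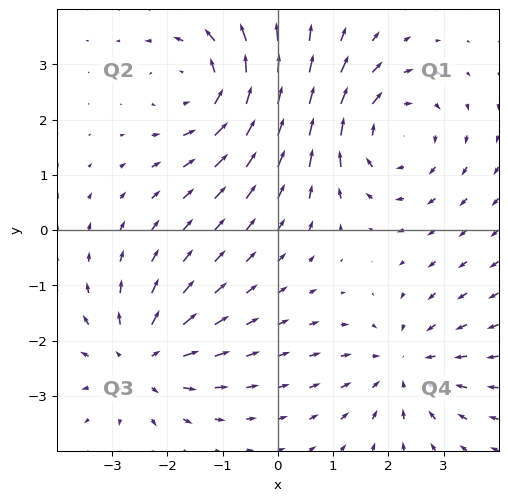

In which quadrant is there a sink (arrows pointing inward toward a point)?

Q4

The sink sits at approximately (2.3, -2.5), which lies in quadrant Q4. The divergence there is about -3, negative as expected for a sink.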